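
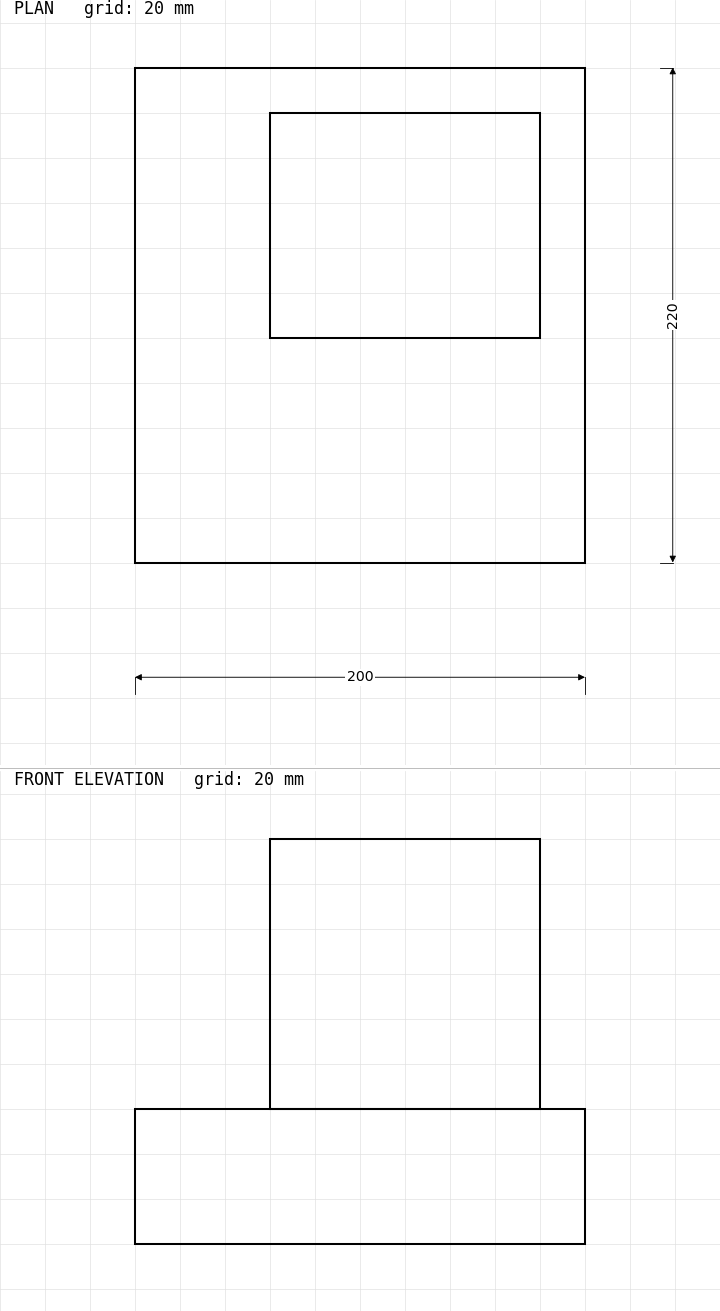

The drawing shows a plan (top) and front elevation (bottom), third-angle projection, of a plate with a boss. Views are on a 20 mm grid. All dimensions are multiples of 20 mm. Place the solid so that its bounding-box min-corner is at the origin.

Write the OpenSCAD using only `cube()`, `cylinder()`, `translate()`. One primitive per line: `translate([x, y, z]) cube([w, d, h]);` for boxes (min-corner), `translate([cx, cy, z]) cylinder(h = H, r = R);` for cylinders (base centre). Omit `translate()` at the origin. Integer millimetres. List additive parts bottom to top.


cube([200, 220, 60]);
translate([60, 100, 60]) cube([120, 100, 120]);


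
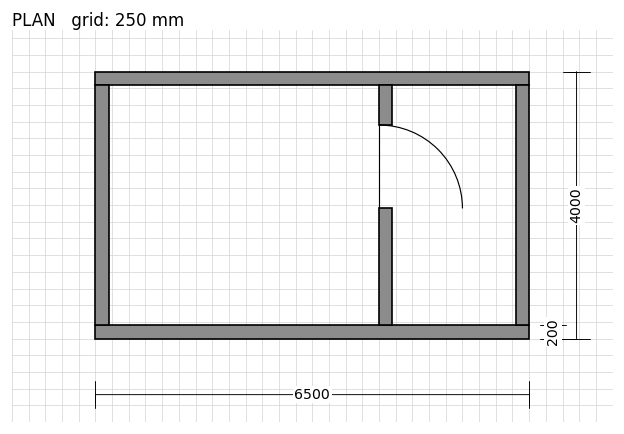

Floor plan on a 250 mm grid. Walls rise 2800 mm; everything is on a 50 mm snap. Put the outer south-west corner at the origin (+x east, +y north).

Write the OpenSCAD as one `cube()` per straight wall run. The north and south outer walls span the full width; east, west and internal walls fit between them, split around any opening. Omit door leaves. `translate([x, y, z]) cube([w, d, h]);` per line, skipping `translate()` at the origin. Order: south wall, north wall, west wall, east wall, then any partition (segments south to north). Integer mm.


cube([6500, 200, 2800]);
translate([0, 3800, 0]) cube([6500, 200, 2800]);
translate([0, 200, 0]) cube([200, 3600, 2800]);
translate([6300, 200, 0]) cube([200, 3600, 2800]);
translate([4250, 200, 0]) cube([200, 1750, 2800]);
translate([4250, 3200, 0]) cube([200, 600, 2800]);


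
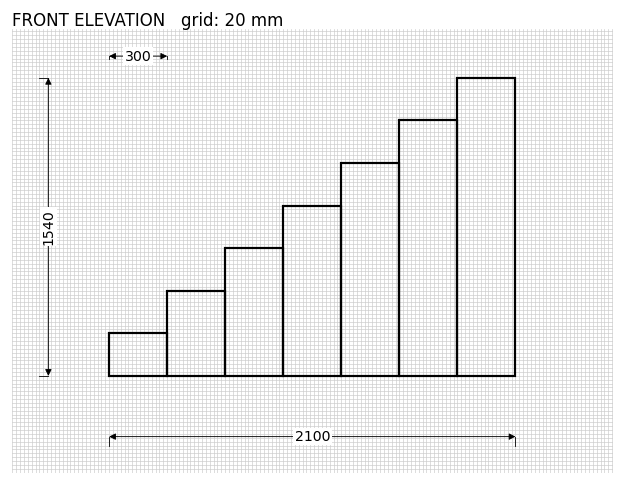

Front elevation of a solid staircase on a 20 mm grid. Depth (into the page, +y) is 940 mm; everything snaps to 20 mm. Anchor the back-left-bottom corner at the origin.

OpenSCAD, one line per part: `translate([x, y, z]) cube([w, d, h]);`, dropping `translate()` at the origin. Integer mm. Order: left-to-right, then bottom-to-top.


cube([300, 940, 220]);
translate([300, 0, 0]) cube([300, 940, 440]);
translate([600, 0, 0]) cube([300, 940, 660]);
translate([900, 0, 0]) cube([300, 940, 880]);
translate([1200, 0, 0]) cube([300, 940, 1100]);
translate([1500, 0, 0]) cube([300, 940, 1320]);
translate([1800, 0, 0]) cube([300, 940, 1540]);


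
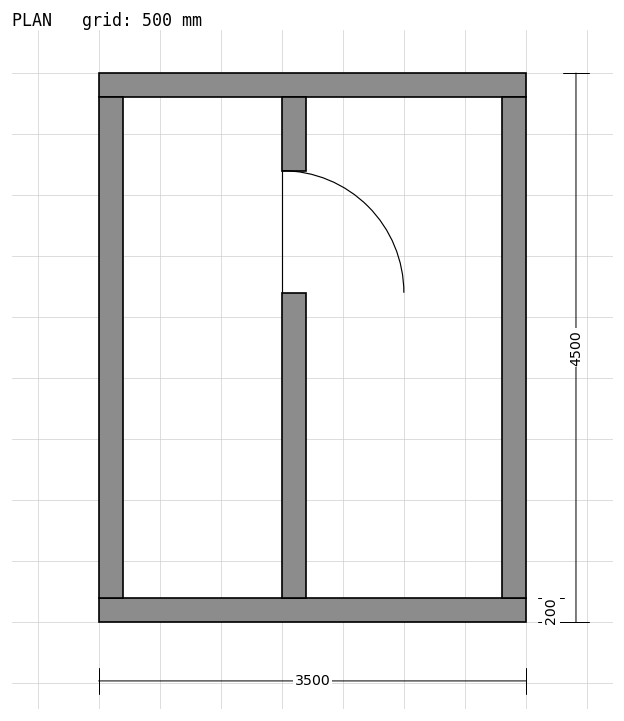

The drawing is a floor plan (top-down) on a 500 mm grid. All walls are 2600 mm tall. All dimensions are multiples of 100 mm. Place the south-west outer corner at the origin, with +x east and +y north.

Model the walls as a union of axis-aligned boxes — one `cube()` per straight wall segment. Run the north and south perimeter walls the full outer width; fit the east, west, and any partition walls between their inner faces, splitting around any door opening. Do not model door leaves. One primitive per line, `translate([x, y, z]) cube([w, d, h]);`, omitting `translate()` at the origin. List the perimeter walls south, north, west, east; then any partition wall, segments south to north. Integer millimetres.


cube([3500, 200, 2600]);
translate([0, 4300, 0]) cube([3500, 200, 2600]);
translate([0, 200, 0]) cube([200, 4100, 2600]);
translate([3300, 200, 0]) cube([200, 4100, 2600]);
translate([1500, 200, 0]) cube([200, 2500, 2600]);
translate([1500, 3700, 0]) cube([200, 600, 2600]);


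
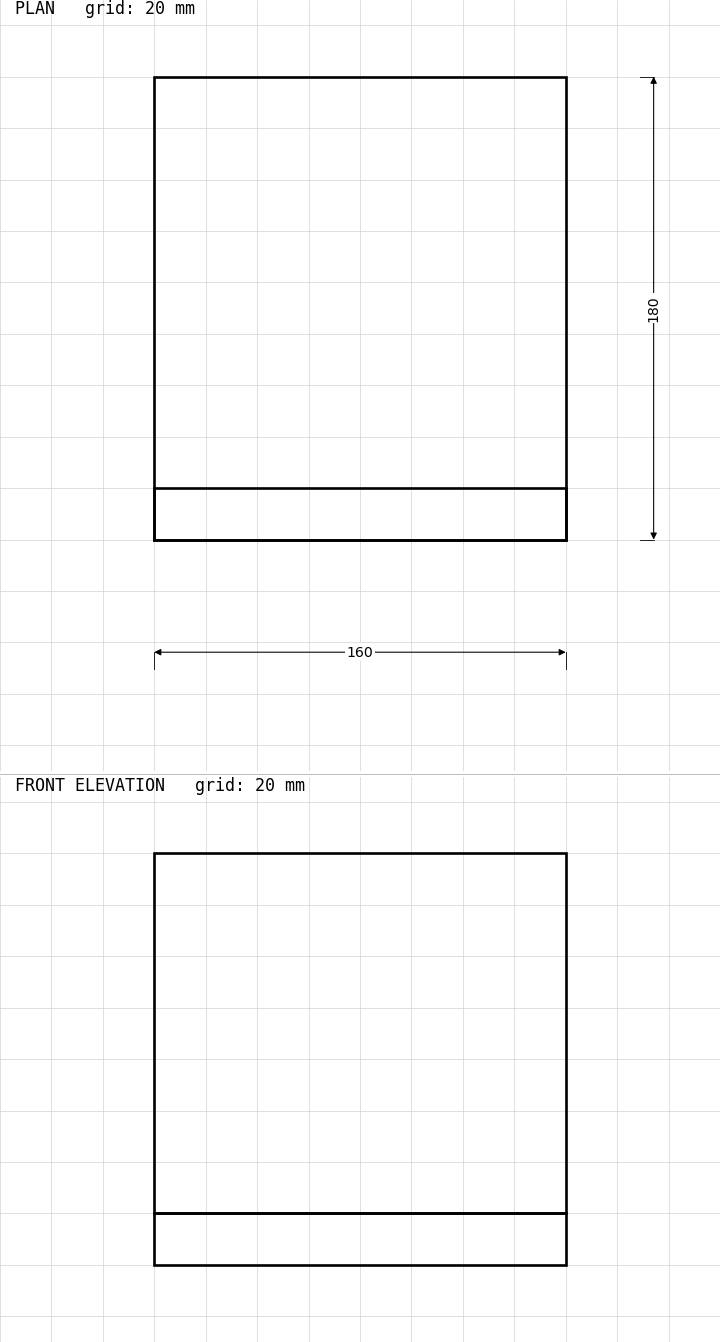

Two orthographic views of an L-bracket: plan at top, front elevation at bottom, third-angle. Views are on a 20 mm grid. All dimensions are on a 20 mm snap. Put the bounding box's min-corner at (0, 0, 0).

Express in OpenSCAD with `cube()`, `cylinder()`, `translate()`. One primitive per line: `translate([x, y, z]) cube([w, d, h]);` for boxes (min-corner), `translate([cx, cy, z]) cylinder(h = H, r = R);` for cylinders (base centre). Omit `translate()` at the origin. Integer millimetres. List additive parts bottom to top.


cube([160, 180, 20]);
translate([0, 0, 20]) cube([160, 20, 140]);


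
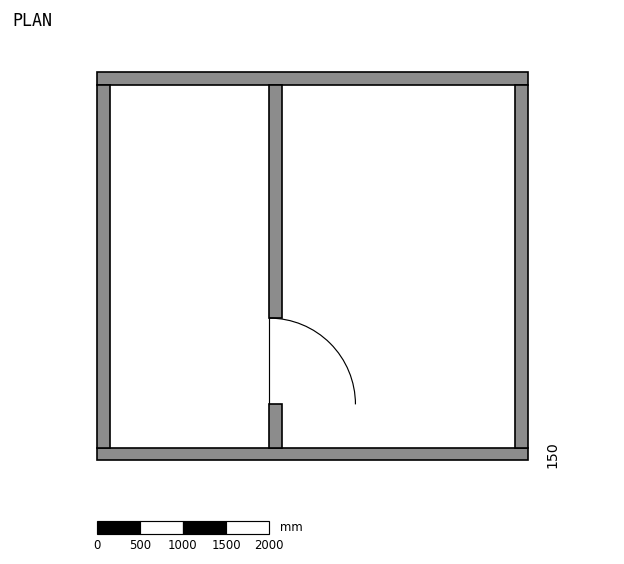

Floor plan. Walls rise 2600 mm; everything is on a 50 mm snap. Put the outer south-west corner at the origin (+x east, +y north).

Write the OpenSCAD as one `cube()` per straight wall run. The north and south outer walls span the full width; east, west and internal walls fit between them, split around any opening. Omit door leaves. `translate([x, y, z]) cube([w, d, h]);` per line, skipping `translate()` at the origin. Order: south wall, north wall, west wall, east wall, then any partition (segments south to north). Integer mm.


cube([5000, 150, 2600]);
translate([0, 4350, 0]) cube([5000, 150, 2600]);
translate([0, 150, 0]) cube([150, 4200, 2600]);
translate([4850, 150, 0]) cube([150, 4200, 2600]);
translate([2000, 150, 0]) cube([150, 500, 2600]);
translate([2000, 1650, 0]) cube([150, 2700, 2600]);


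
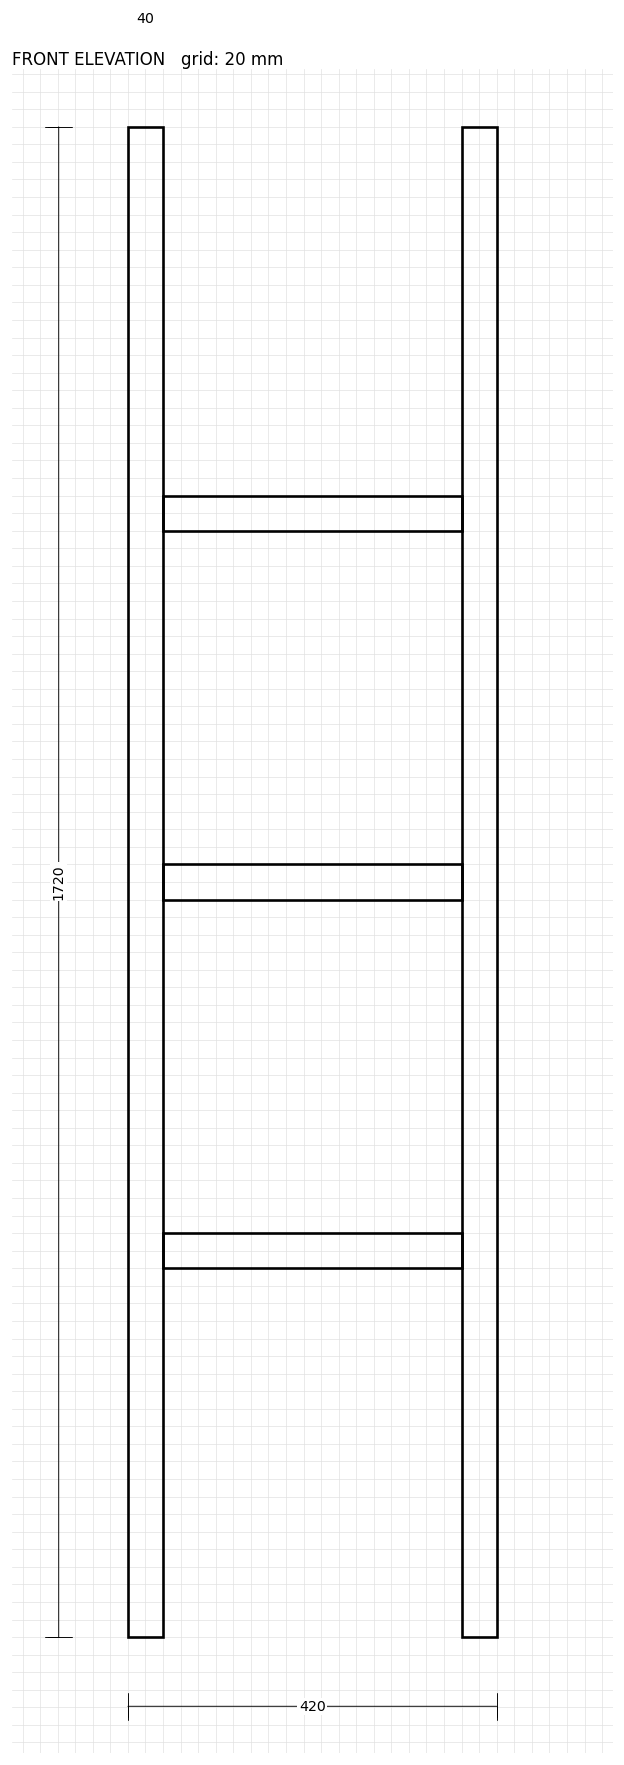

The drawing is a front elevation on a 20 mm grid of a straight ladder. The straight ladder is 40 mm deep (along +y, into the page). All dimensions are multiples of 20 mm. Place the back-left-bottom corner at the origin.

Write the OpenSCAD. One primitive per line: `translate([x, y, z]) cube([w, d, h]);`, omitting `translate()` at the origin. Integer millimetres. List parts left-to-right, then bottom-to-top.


cube([40, 40, 1720]);
translate([40, 0, 420]) cube([340, 40, 40]);
translate([40, 0, 840]) cube([340, 40, 40]);
translate([40, 0, 1260]) cube([340, 40, 40]);
translate([380, 0, 0]) cube([40, 40, 1720]);


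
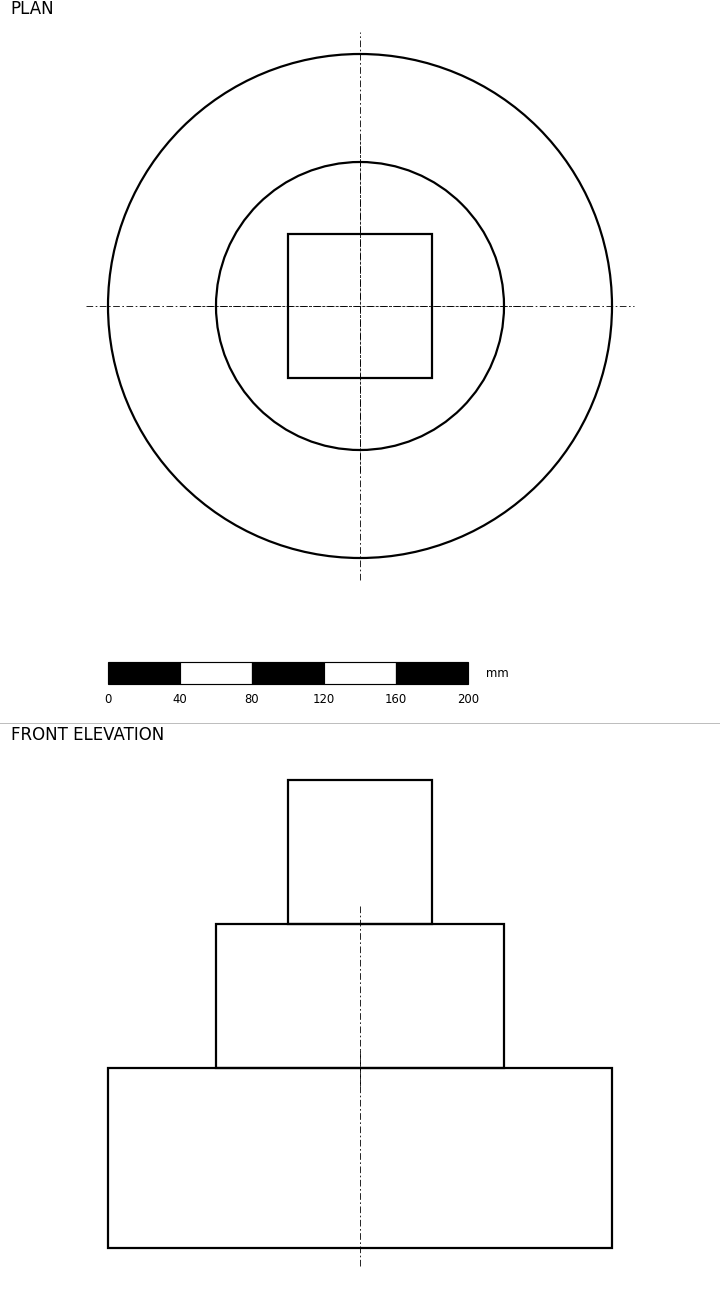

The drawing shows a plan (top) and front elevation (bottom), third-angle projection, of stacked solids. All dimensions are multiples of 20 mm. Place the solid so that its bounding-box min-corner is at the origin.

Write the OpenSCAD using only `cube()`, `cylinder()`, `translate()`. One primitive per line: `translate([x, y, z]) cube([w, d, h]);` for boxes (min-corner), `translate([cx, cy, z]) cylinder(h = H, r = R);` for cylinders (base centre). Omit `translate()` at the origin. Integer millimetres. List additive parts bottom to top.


translate([140, 140, 0]) cylinder(h = 100, r = 140);
translate([140, 140, 100]) cylinder(h = 80, r = 80);
translate([100, 100, 180]) cube([80, 80, 80]);


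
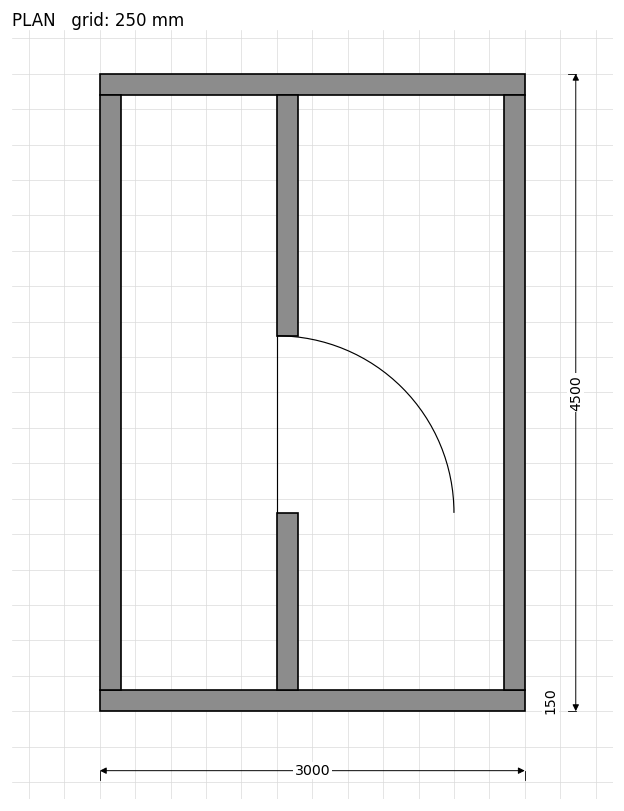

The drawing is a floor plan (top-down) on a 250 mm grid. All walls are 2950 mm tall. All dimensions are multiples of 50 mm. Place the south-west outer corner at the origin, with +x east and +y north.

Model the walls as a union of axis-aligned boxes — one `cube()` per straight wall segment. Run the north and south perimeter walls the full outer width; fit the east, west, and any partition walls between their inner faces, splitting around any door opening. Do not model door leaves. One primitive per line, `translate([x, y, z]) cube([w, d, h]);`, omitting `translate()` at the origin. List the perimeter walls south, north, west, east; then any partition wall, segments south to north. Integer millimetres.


cube([3000, 150, 2950]);
translate([0, 4350, 0]) cube([3000, 150, 2950]);
translate([0, 150, 0]) cube([150, 4200, 2950]);
translate([2850, 150, 0]) cube([150, 4200, 2950]);
translate([1250, 150, 0]) cube([150, 1250, 2950]);
translate([1250, 2650, 0]) cube([150, 1700, 2950]);


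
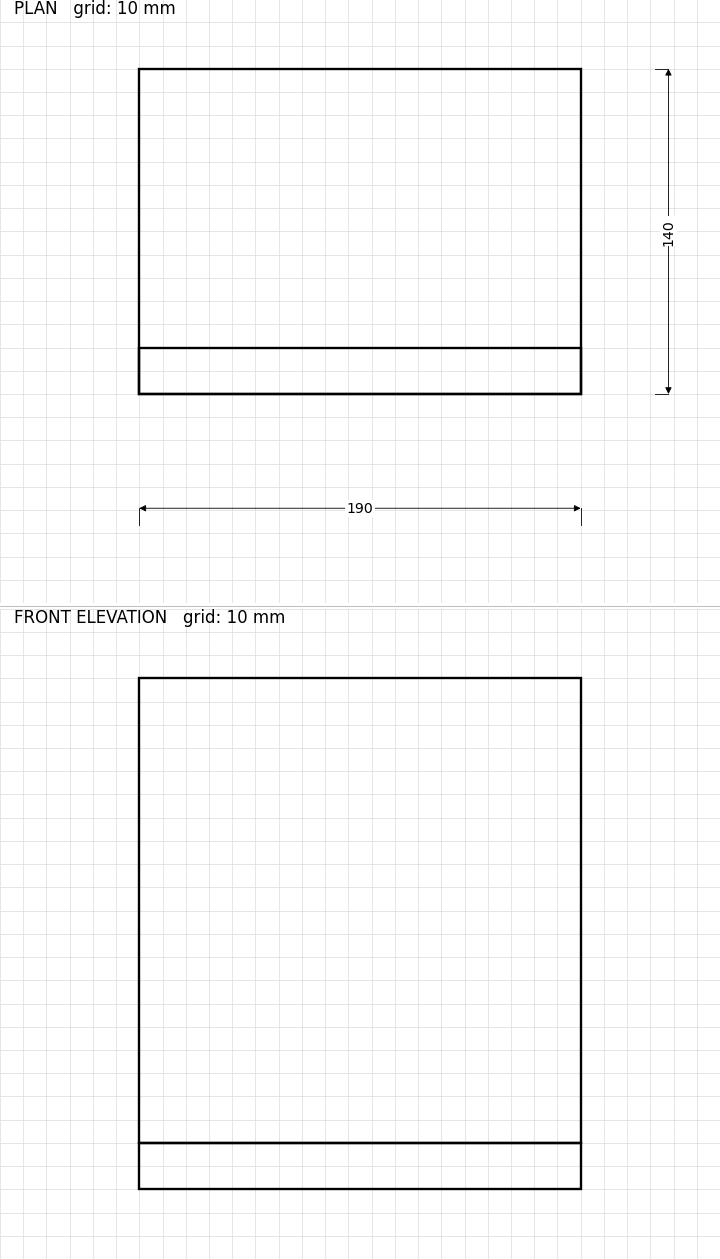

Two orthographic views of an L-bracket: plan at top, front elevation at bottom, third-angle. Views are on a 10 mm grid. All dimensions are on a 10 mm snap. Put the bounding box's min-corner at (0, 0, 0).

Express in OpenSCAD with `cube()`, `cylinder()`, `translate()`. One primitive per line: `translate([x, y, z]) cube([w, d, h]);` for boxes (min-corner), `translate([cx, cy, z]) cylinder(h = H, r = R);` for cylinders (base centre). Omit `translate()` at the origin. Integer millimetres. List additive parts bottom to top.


cube([190, 140, 20]);
translate([0, 0, 20]) cube([190, 20, 200]);


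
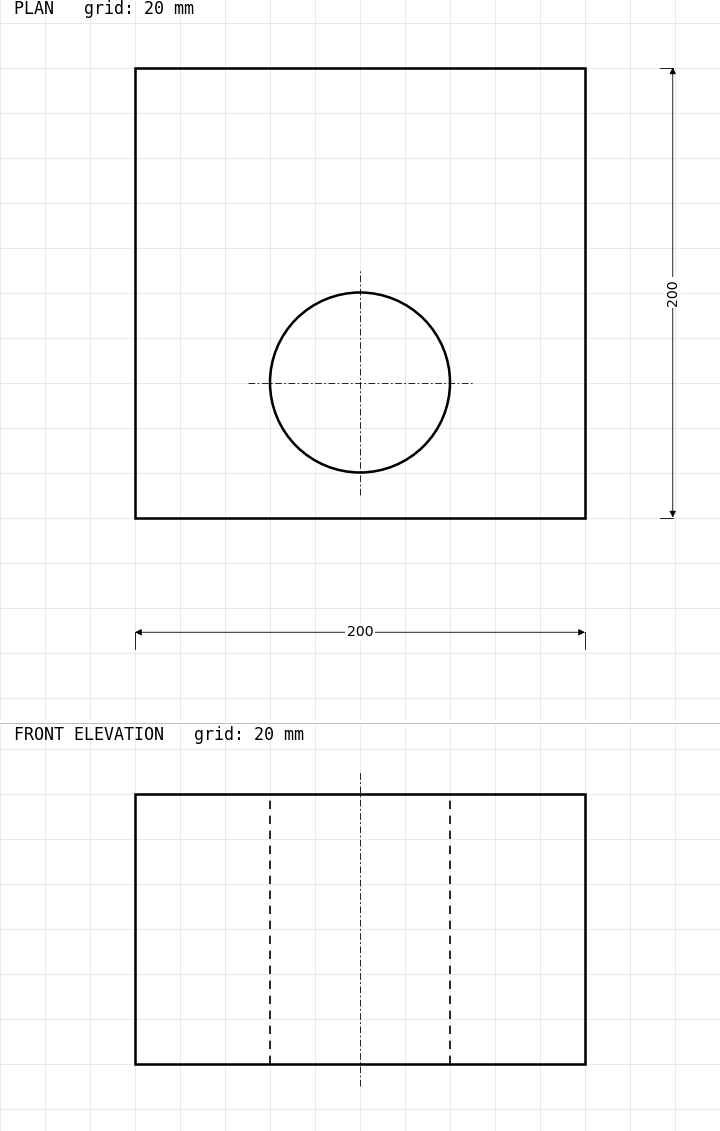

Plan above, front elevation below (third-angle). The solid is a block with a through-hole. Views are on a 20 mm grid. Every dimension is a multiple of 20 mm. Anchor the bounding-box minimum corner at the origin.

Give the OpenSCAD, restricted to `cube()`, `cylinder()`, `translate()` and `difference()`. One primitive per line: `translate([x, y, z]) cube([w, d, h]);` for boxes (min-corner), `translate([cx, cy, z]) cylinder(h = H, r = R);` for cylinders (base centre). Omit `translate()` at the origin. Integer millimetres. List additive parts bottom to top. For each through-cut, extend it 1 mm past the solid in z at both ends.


difference() {
  cube([200, 200, 120]);
  translate([100, 60, -1]) cylinder(h = 122, r = 40);
}


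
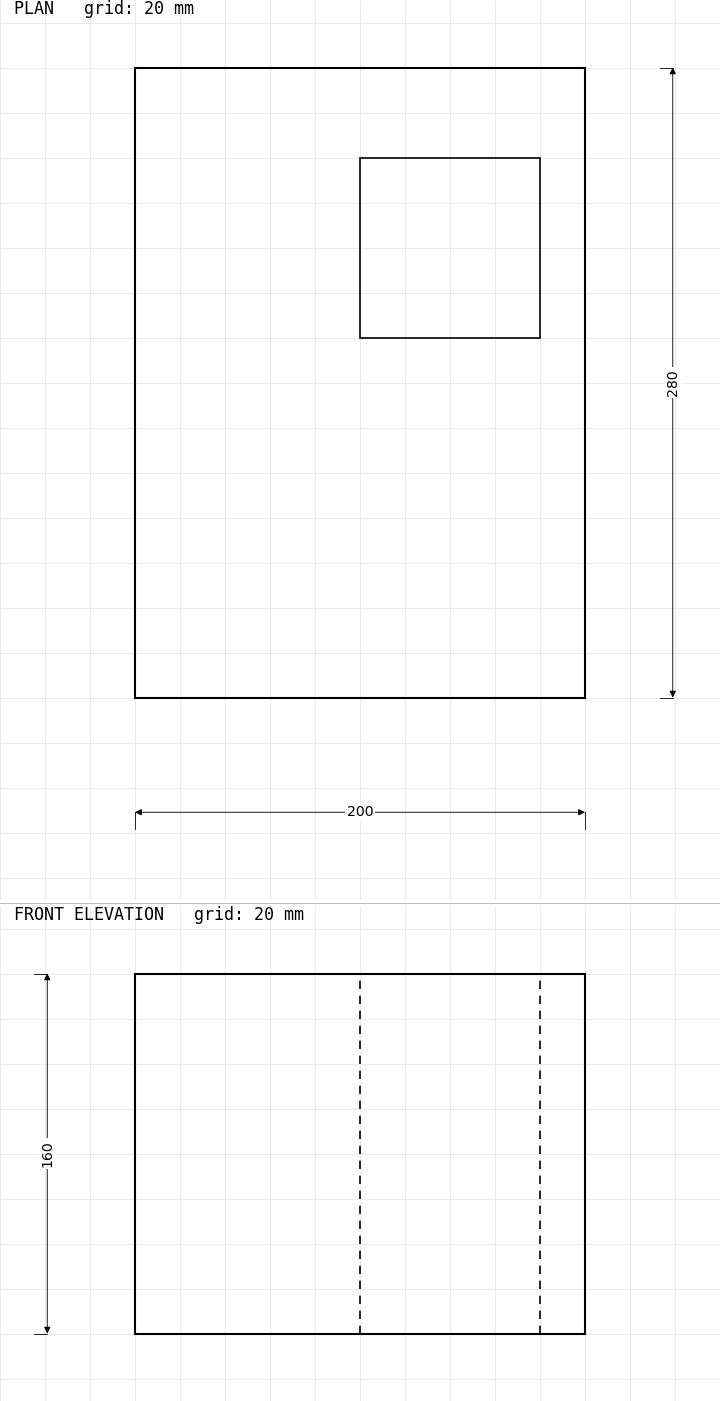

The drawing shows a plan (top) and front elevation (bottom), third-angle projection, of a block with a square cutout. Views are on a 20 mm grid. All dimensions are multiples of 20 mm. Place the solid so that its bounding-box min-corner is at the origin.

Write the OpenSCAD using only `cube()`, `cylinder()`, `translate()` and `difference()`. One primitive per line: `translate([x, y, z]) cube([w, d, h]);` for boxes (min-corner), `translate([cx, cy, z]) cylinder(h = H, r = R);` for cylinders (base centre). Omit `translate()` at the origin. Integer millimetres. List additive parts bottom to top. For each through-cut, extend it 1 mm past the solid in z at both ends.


difference() {
  cube([200, 280, 160]);
  translate([100, 160, -1]) cube([80, 80, 162]);
}


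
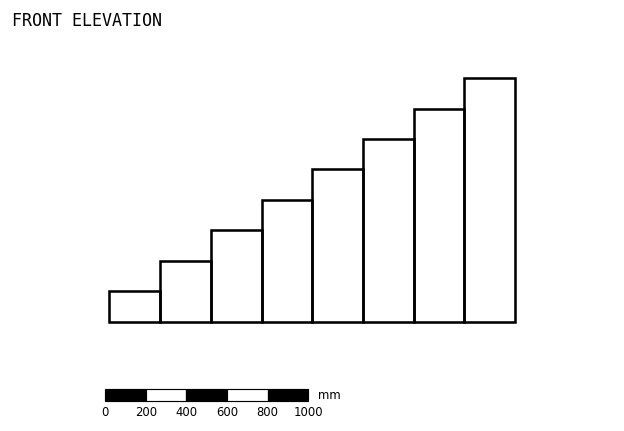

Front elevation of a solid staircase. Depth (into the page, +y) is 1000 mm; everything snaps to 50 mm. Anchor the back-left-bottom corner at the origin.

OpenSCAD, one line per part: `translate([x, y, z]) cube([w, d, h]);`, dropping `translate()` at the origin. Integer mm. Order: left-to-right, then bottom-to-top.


cube([250, 1000, 150]);
translate([250, 0, 0]) cube([250, 1000, 300]);
translate([500, 0, 0]) cube([250, 1000, 450]);
translate([750, 0, 0]) cube([250, 1000, 600]);
translate([1000, 0, 0]) cube([250, 1000, 750]);
translate([1250, 0, 0]) cube([250, 1000, 900]);
translate([1500, 0, 0]) cube([250, 1000, 1050]);
translate([1750, 0, 0]) cube([250, 1000, 1200]);


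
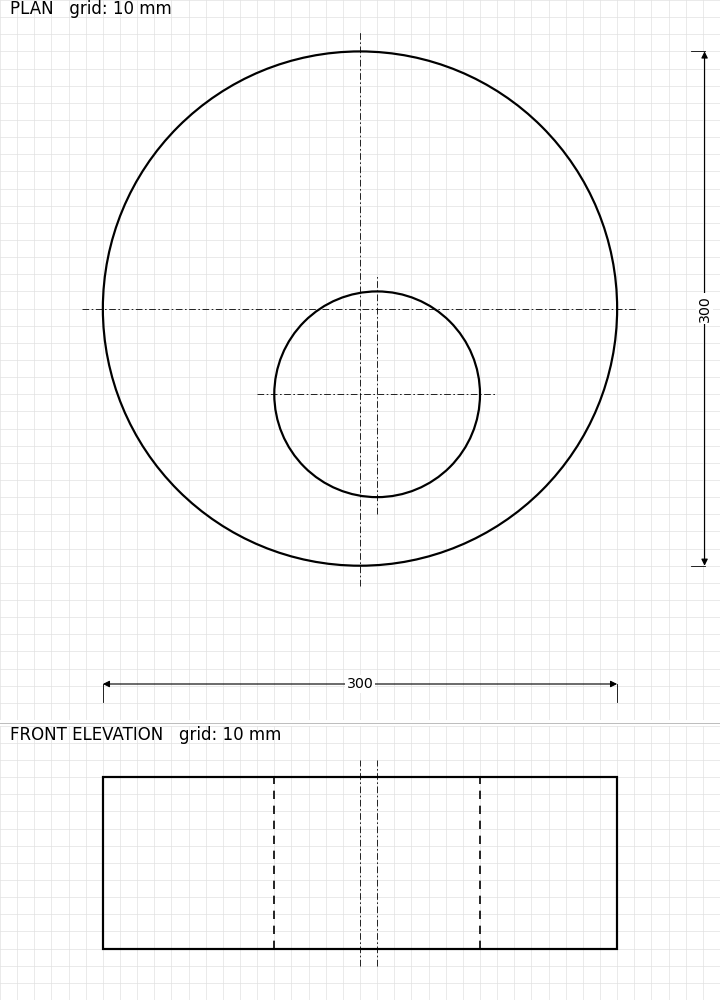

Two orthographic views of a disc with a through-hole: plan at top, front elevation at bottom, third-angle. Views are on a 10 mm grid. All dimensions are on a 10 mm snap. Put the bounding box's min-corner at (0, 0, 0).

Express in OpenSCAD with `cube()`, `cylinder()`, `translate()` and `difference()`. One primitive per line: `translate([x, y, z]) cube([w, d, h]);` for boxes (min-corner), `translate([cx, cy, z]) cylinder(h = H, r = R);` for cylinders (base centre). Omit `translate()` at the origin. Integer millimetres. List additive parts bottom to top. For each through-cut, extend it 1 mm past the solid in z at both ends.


difference() {
  translate([150, 150, 0]) cylinder(h = 100, r = 150);
  translate([160, 100, -1]) cylinder(h = 102, r = 60);
}


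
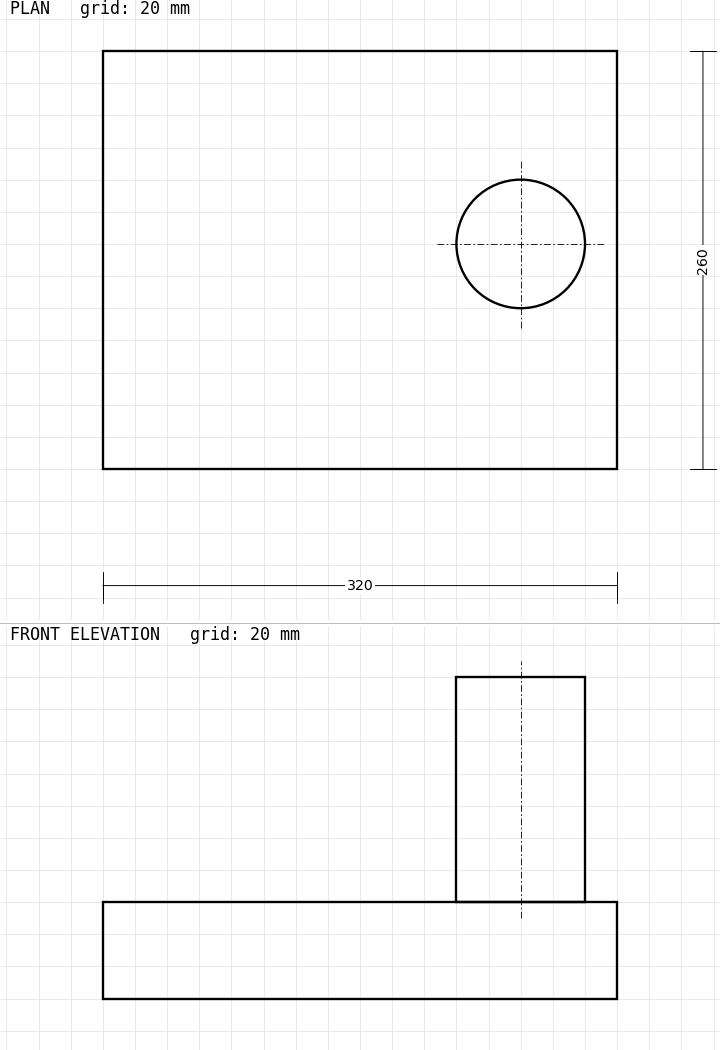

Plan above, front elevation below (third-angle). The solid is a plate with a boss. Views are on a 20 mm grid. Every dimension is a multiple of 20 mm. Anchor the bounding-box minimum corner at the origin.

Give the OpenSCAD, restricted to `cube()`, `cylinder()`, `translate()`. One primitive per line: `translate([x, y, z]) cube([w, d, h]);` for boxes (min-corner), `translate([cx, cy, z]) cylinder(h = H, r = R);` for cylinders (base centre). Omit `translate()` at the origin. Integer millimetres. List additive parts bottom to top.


cube([320, 260, 60]);
translate([260, 140, 60]) cylinder(h = 140, r = 40);


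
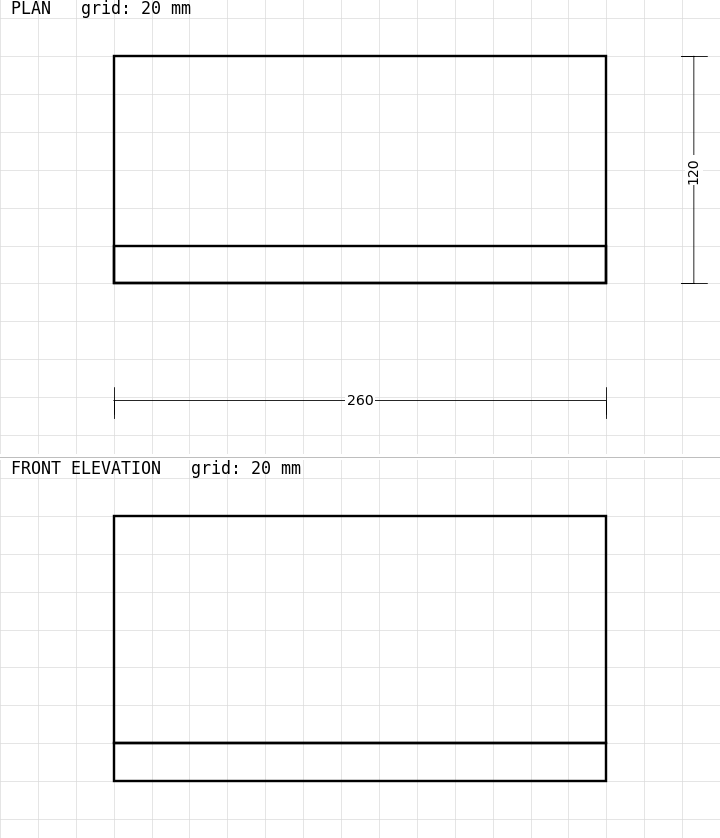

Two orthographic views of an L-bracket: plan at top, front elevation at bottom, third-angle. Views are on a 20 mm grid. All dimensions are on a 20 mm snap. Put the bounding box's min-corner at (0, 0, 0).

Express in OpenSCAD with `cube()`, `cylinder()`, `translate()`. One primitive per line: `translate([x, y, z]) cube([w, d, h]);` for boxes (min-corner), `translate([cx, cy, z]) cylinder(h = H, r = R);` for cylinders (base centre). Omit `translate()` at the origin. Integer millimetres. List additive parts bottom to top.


cube([260, 120, 20]);
translate([0, 0, 20]) cube([260, 20, 120]);


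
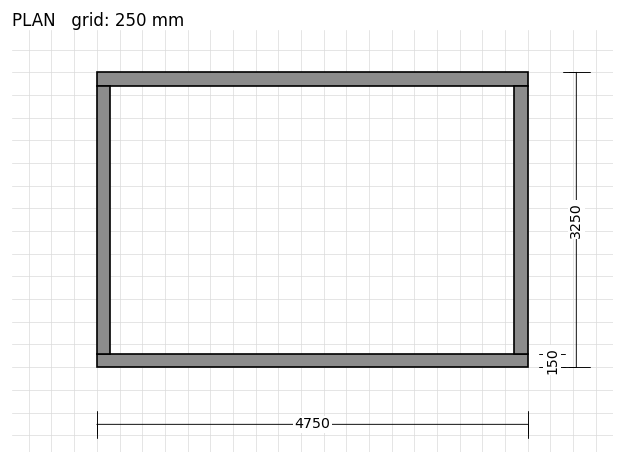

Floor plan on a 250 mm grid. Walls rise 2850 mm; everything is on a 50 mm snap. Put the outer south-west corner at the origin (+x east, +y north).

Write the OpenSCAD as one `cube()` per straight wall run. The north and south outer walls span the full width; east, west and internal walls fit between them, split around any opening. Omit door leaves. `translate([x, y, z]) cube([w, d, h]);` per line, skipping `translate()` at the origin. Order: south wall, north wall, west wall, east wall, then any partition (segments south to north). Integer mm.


cube([4750, 150, 2850]);
translate([0, 3100, 0]) cube([4750, 150, 2850]);
translate([0, 150, 0]) cube([150, 2950, 2850]);
translate([4600, 150, 0]) cube([150, 2950, 2850]);


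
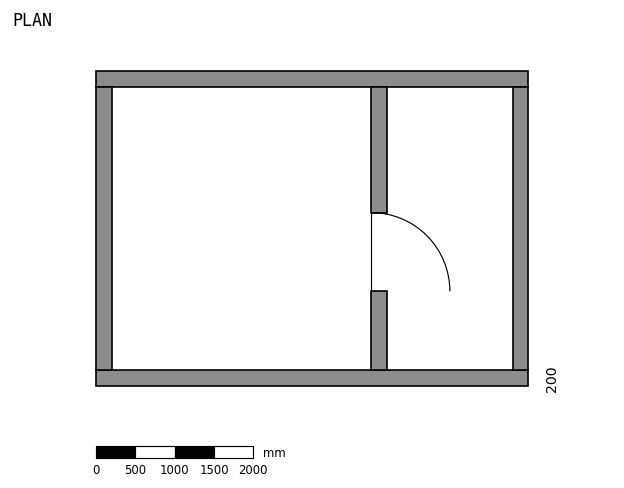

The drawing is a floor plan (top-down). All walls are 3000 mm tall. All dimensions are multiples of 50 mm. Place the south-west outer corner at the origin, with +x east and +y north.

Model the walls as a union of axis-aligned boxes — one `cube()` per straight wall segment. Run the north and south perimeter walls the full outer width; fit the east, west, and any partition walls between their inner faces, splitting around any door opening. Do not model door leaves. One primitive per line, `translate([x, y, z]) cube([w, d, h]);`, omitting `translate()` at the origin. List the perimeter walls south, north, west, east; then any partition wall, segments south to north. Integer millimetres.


cube([5500, 200, 3000]);
translate([0, 3800, 0]) cube([5500, 200, 3000]);
translate([0, 200, 0]) cube([200, 3600, 3000]);
translate([5300, 200, 0]) cube([200, 3600, 3000]);
translate([3500, 200, 0]) cube([200, 1000, 3000]);
translate([3500, 2200, 0]) cube([200, 1600, 3000]);


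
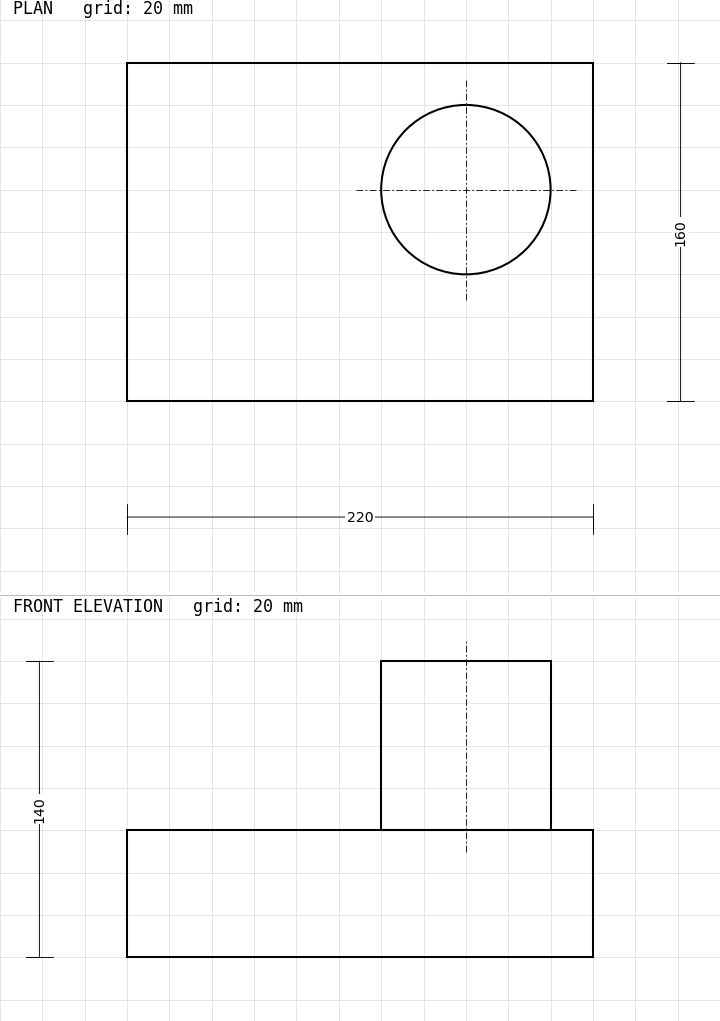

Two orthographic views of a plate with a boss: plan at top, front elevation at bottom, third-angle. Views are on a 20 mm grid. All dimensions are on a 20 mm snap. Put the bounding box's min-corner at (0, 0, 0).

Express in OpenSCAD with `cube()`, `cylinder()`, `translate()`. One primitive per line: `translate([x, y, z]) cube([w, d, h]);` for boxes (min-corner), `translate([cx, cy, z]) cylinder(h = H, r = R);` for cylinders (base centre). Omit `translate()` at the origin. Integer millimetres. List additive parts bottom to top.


cube([220, 160, 60]);
translate([160, 100, 60]) cylinder(h = 80, r = 40);


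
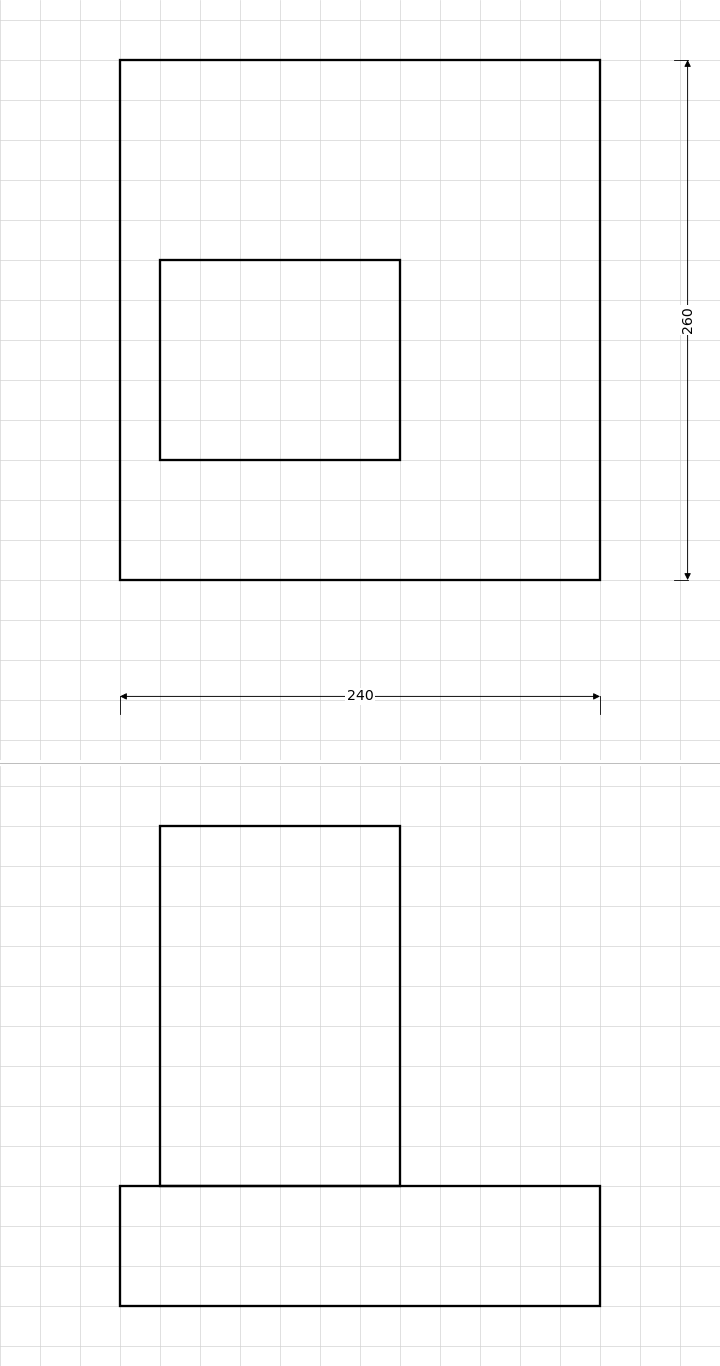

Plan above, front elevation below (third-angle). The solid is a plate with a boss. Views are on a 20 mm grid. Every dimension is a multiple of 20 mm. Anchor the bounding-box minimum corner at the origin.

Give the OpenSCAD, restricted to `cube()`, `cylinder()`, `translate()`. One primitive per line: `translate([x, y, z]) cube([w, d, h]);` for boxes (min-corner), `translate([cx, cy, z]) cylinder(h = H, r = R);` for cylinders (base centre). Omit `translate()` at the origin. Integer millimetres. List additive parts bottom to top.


cube([240, 260, 60]);
translate([20, 60, 60]) cube([120, 100, 180]);


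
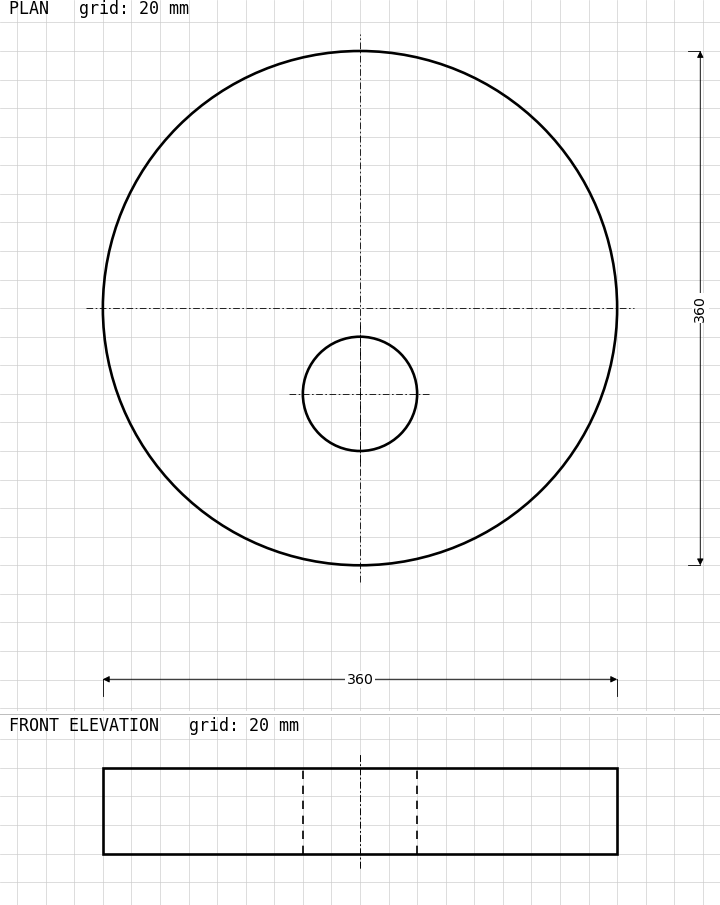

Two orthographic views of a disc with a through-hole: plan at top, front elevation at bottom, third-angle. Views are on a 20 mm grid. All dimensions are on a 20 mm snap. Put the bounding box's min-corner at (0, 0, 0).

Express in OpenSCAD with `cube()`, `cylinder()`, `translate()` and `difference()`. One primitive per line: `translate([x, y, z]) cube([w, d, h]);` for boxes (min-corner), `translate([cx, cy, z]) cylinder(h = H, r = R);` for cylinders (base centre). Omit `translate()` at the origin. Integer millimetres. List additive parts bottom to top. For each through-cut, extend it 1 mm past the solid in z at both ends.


difference() {
  translate([180, 180, 0]) cylinder(h = 60, r = 180);
  translate([180, 120, -1]) cylinder(h = 62, r = 40);
}


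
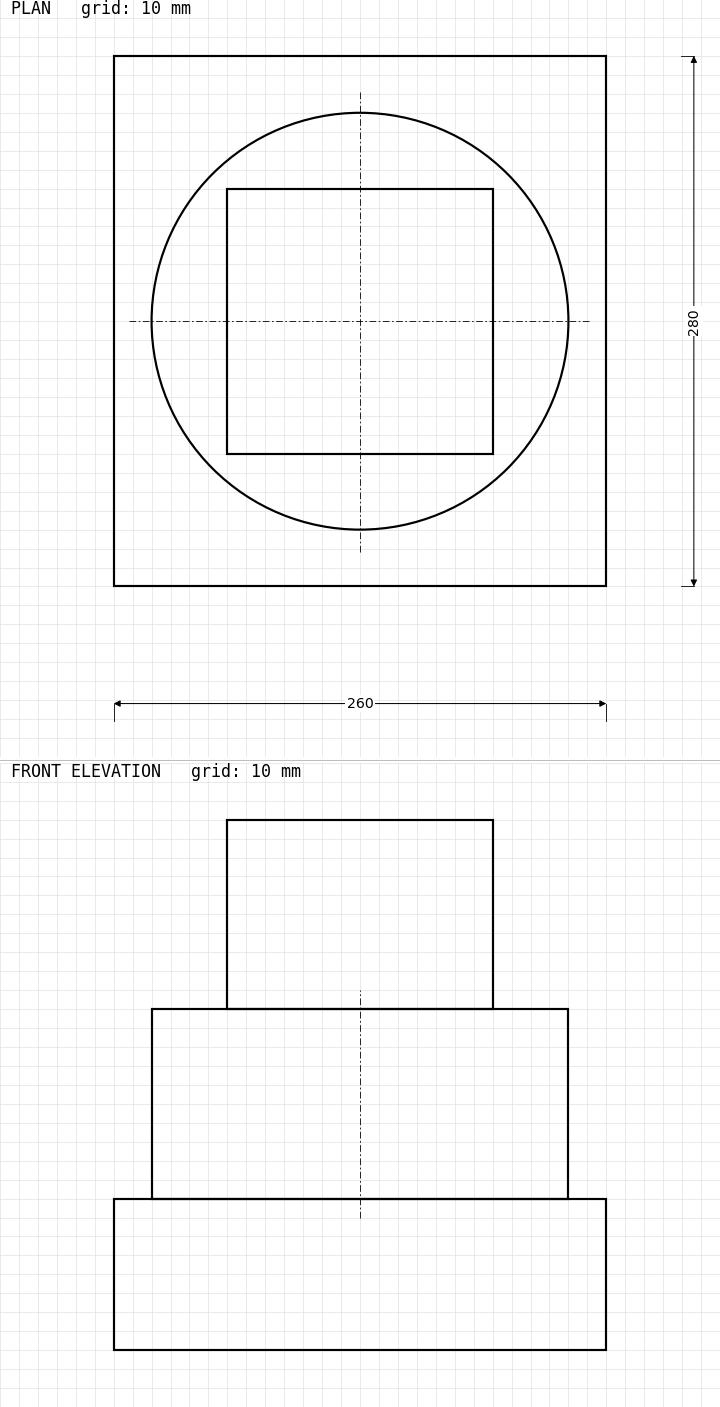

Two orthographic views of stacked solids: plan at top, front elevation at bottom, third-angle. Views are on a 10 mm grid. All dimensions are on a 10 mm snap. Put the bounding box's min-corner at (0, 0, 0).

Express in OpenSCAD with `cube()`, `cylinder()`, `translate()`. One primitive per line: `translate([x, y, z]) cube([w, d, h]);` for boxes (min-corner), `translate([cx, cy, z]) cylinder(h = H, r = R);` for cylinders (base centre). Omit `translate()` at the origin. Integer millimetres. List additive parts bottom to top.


cube([260, 280, 80]);
translate([130, 140, 80]) cylinder(h = 100, r = 110);
translate([60, 70, 180]) cube([140, 140, 100]);


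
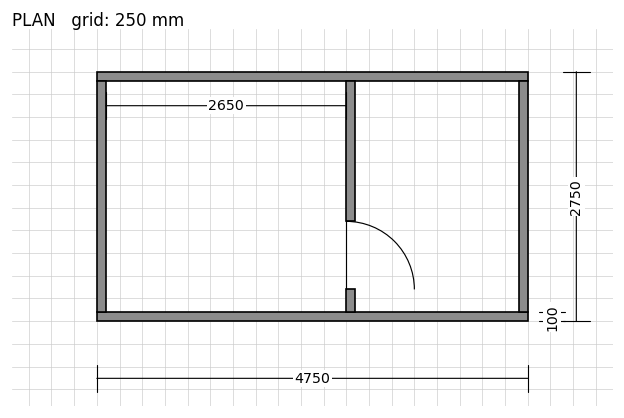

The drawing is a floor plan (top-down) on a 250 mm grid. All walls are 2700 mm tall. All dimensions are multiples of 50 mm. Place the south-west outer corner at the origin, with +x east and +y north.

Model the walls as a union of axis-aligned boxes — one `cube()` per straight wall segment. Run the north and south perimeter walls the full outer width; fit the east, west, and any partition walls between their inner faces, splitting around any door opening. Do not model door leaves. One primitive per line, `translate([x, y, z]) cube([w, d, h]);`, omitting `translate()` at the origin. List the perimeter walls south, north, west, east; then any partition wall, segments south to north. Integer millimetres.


cube([4750, 100, 2700]);
translate([0, 2650, 0]) cube([4750, 100, 2700]);
translate([0, 100, 0]) cube([100, 2550, 2700]);
translate([4650, 100, 0]) cube([100, 2550, 2700]);
translate([2750, 100, 0]) cube([100, 250, 2700]);
translate([2750, 1100, 0]) cube([100, 1550, 2700]);


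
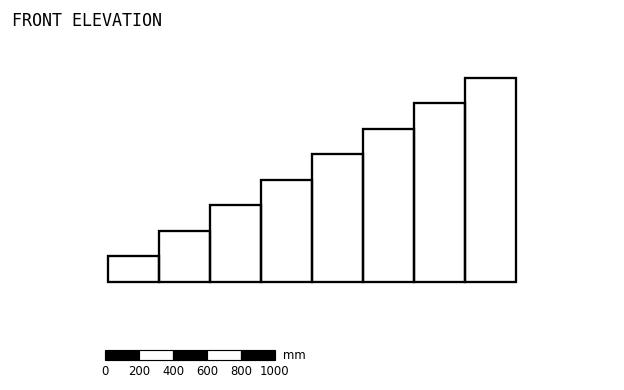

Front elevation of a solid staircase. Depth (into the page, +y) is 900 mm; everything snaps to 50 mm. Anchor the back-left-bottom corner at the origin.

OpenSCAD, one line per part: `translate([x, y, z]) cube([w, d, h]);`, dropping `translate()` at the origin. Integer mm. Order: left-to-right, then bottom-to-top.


cube([300, 900, 150]);
translate([300, 0, 0]) cube([300, 900, 300]);
translate([600, 0, 0]) cube([300, 900, 450]);
translate([900, 0, 0]) cube([300, 900, 600]);
translate([1200, 0, 0]) cube([300, 900, 750]);
translate([1500, 0, 0]) cube([300, 900, 900]);
translate([1800, 0, 0]) cube([300, 900, 1050]);
translate([2100, 0, 0]) cube([300, 900, 1200]);


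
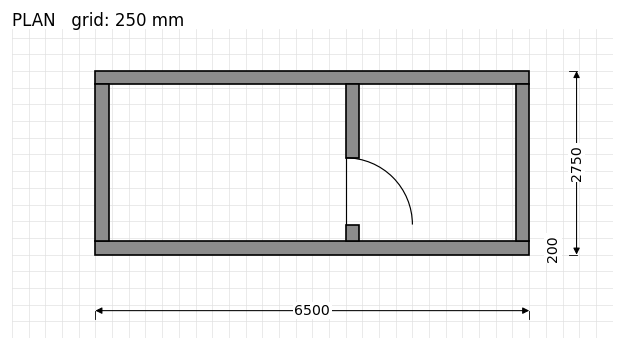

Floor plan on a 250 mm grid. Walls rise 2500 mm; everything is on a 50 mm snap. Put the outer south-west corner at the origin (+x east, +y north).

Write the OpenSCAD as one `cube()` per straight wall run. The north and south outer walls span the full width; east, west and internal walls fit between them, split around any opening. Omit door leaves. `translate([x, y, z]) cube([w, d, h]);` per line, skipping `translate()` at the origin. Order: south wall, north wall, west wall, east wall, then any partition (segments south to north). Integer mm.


cube([6500, 200, 2500]);
translate([0, 2550, 0]) cube([6500, 200, 2500]);
translate([0, 200, 0]) cube([200, 2350, 2500]);
translate([6300, 200, 0]) cube([200, 2350, 2500]);
translate([3750, 200, 0]) cube([200, 250, 2500]);
translate([3750, 1450, 0]) cube([200, 1100, 2500]);


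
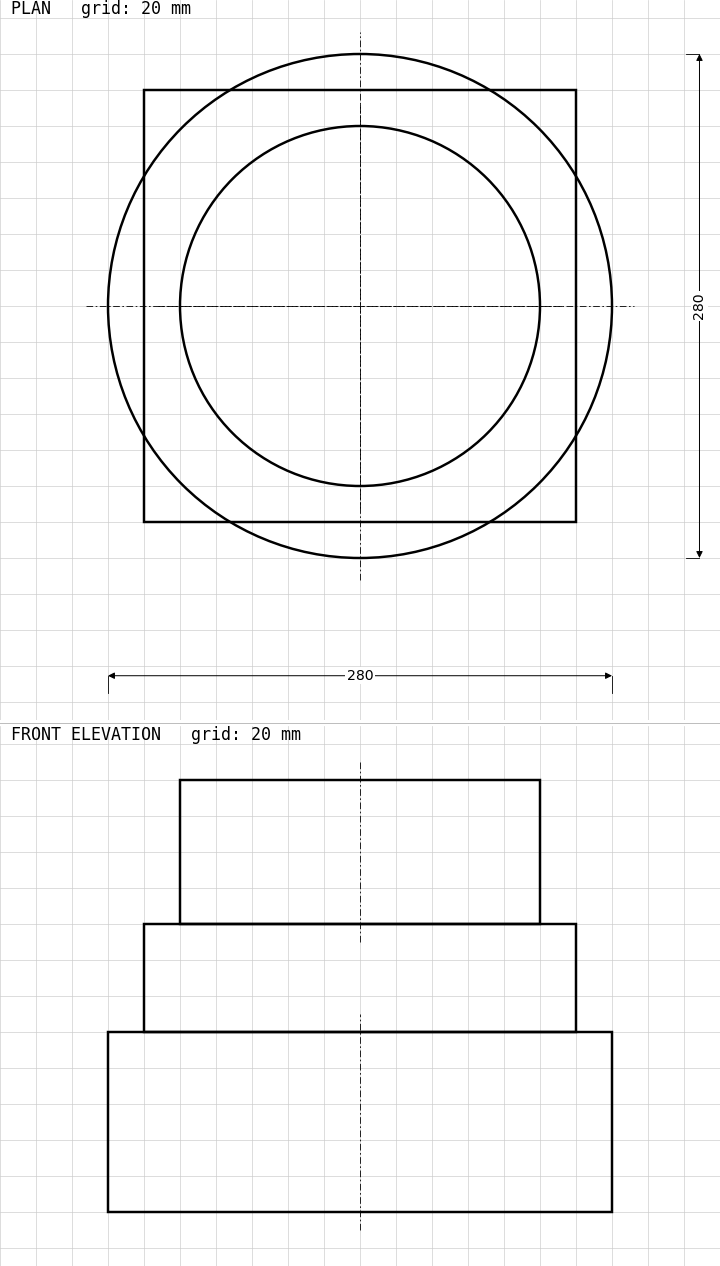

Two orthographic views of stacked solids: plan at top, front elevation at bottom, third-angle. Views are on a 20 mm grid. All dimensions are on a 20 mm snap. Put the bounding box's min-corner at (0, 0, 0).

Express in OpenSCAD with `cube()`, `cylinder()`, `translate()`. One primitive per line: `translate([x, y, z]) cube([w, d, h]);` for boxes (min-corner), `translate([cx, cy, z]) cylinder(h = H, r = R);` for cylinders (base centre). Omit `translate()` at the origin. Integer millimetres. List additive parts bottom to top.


translate([140, 140, 0]) cylinder(h = 100, r = 140);
translate([20, 20, 100]) cube([240, 240, 60]);
translate([140, 140, 160]) cylinder(h = 80, r = 100);


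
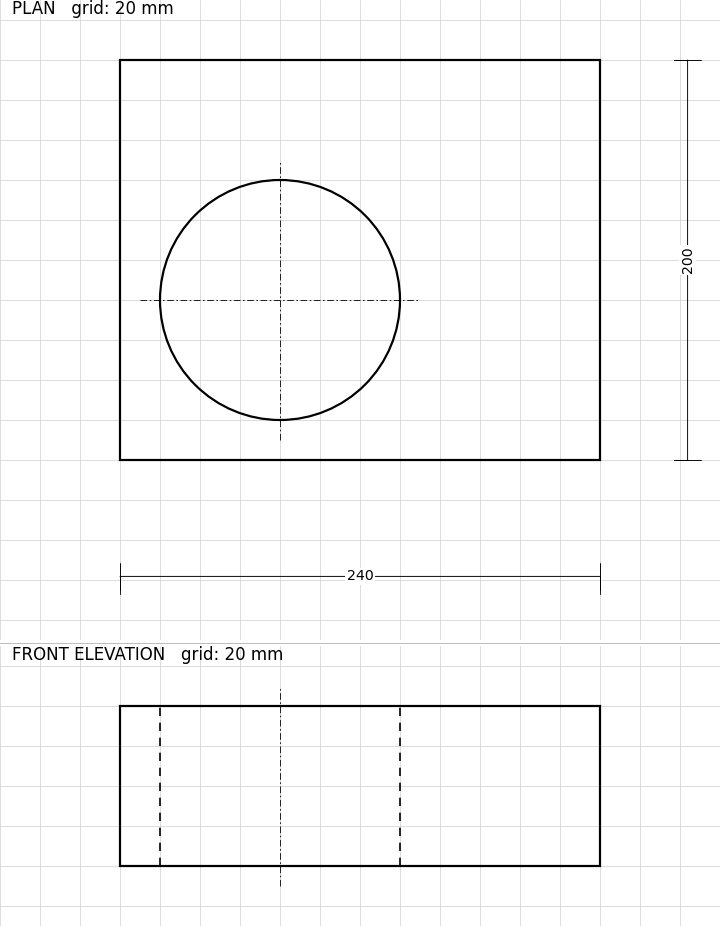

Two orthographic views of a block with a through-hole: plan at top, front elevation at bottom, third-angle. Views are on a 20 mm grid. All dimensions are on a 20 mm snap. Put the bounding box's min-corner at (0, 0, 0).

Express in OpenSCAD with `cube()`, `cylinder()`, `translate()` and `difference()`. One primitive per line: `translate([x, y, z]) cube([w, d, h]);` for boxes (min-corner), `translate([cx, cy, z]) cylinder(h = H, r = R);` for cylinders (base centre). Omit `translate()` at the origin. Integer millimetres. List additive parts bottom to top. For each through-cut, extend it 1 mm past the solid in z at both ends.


difference() {
  cube([240, 200, 80]);
  translate([80, 80, -1]) cylinder(h = 82, r = 60);
}


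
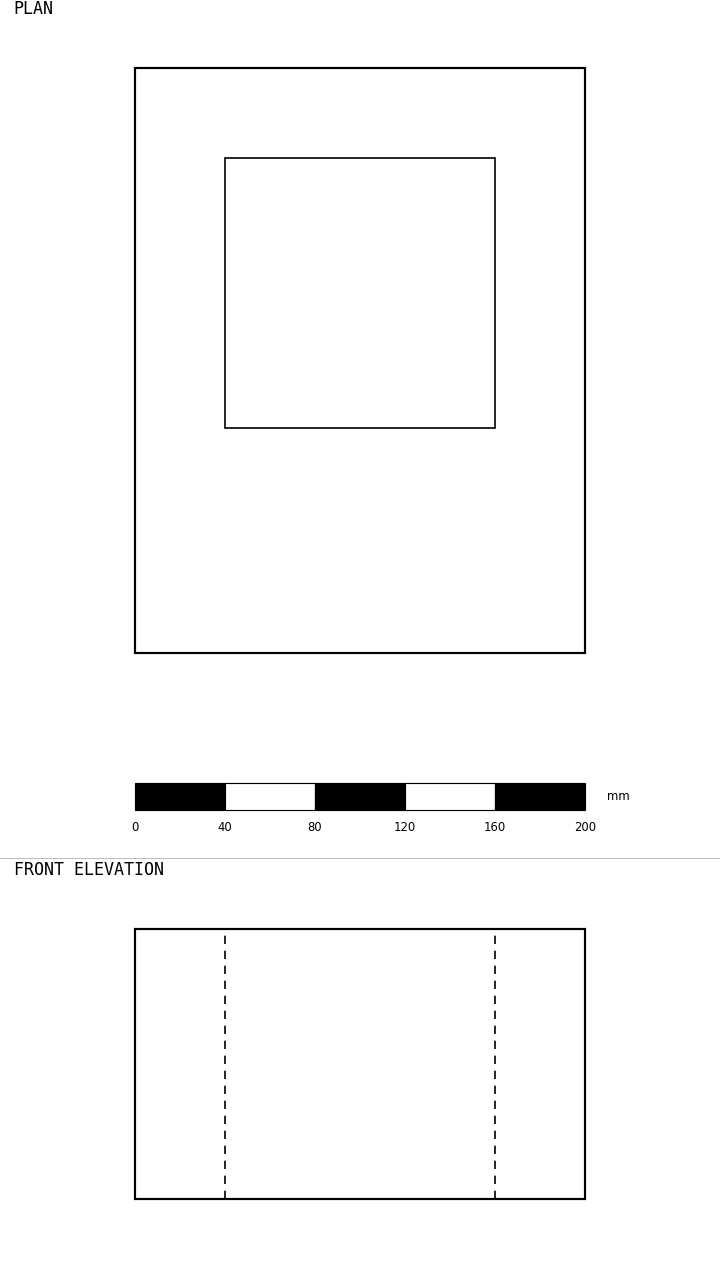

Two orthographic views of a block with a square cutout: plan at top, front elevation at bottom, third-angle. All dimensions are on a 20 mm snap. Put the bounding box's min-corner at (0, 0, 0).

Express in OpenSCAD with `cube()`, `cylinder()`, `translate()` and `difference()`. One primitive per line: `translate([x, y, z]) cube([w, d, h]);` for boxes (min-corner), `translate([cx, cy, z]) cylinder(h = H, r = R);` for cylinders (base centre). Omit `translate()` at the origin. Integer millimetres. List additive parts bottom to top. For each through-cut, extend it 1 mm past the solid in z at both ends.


difference() {
  cube([200, 260, 120]);
  translate([40, 100, -1]) cube([120, 120, 122]);
}


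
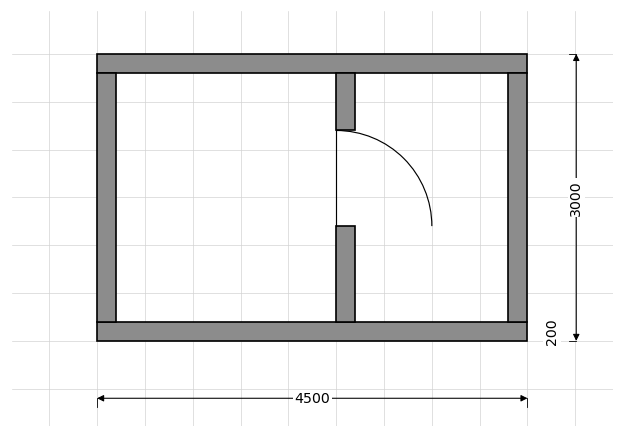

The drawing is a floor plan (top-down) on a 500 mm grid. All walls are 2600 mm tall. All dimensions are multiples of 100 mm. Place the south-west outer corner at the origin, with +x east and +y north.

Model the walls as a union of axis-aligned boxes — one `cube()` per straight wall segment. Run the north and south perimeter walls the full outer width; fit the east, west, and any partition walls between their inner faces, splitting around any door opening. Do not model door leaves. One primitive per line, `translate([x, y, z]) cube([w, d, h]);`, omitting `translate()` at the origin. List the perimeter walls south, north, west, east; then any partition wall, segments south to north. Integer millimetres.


cube([4500, 200, 2600]);
translate([0, 2800, 0]) cube([4500, 200, 2600]);
translate([0, 200, 0]) cube([200, 2600, 2600]);
translate([4300, 200, 0]) cube([200, 2600, 2600]);
translate([2500, 200, 0]) cube([200, 1000, 2600]);
translate([2500, 2200, 0]) cube([200, 600, 2600]);


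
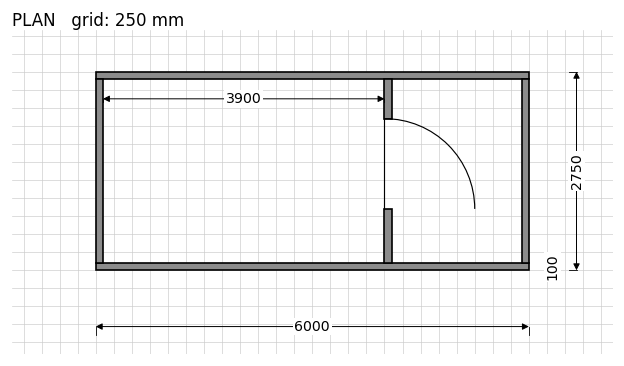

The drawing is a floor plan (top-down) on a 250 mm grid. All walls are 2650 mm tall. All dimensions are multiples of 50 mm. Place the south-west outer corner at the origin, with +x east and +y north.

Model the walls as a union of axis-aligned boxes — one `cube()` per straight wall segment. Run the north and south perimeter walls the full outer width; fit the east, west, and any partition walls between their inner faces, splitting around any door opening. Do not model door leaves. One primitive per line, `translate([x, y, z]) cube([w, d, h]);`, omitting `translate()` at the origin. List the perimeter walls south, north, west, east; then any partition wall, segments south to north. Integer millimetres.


cube([6000, 100, 2650]);
translate([0, 2650, 0]) cube([6000, 100, 2650]);
translate([0, 100, 0]) cube([100, 2550, 2650]);
translate([5900, 100, 0]) cube([100, 2550, 2650]);
translate([4000, 100, 0]) cube([100, 750, 2650]);
translate([4000, 2100, 0]) cube([100, 550, 2650]);


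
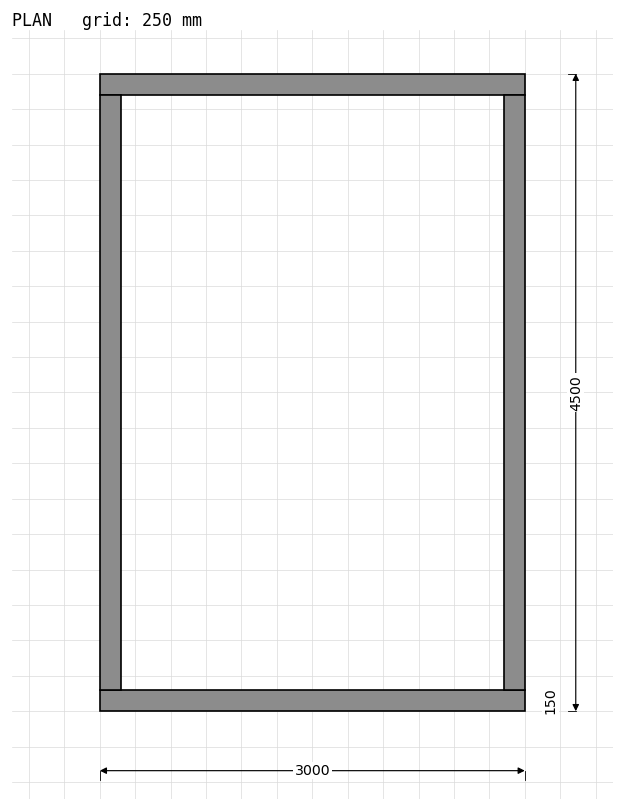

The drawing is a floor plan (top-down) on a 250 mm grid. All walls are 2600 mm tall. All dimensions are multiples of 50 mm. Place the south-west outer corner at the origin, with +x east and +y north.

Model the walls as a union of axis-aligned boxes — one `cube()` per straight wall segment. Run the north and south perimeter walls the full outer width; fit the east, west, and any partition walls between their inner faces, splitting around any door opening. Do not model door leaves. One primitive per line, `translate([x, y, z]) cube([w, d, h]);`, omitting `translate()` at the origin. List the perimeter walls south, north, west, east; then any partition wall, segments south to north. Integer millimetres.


cube([3000, 150, 2600]);
translate([0, 4350, 0]) cube([3000, 150, 2600]);
translate([0, 150, 0]) cube([150, 4200, 2600]);
translate([2850, 150, 0]) cube([150, 4200, 2600]);


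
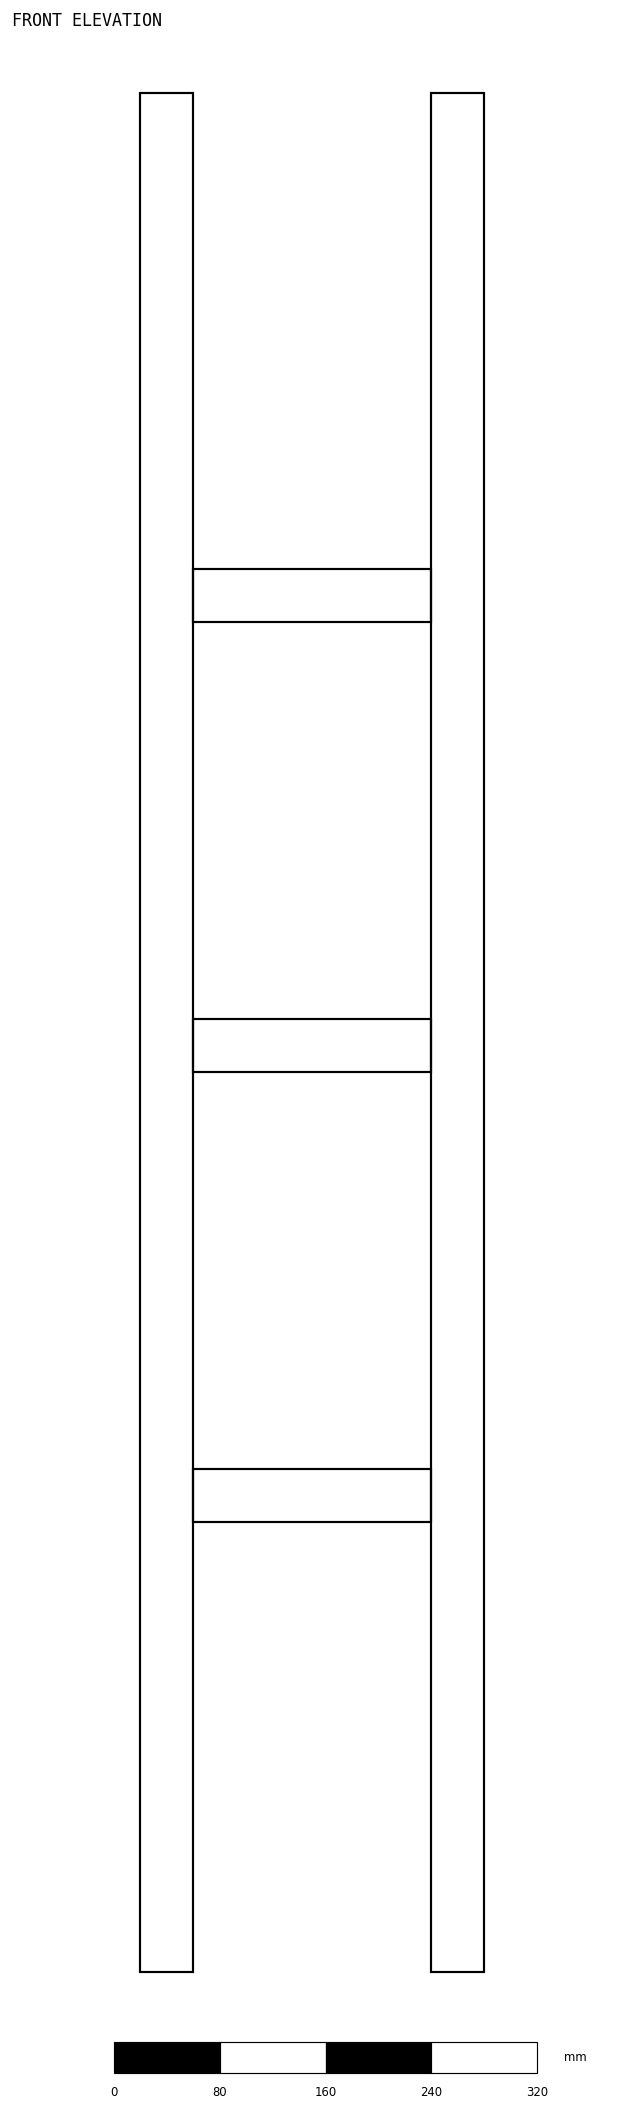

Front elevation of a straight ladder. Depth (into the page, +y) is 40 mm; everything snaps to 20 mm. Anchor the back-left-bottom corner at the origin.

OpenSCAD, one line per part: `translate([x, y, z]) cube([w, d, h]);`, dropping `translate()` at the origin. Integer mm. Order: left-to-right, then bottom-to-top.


cube([40, 40, 1420]);
translate([40, 0, 340]) cube([180, 40, 40]);
translate([40, 0, 680]) cube([180, 40, 40]);
translate([40, 0, 1020]) cube([180, 40, 40]);
translate([220, 0, 0]) cube([40, 40, 1420]);


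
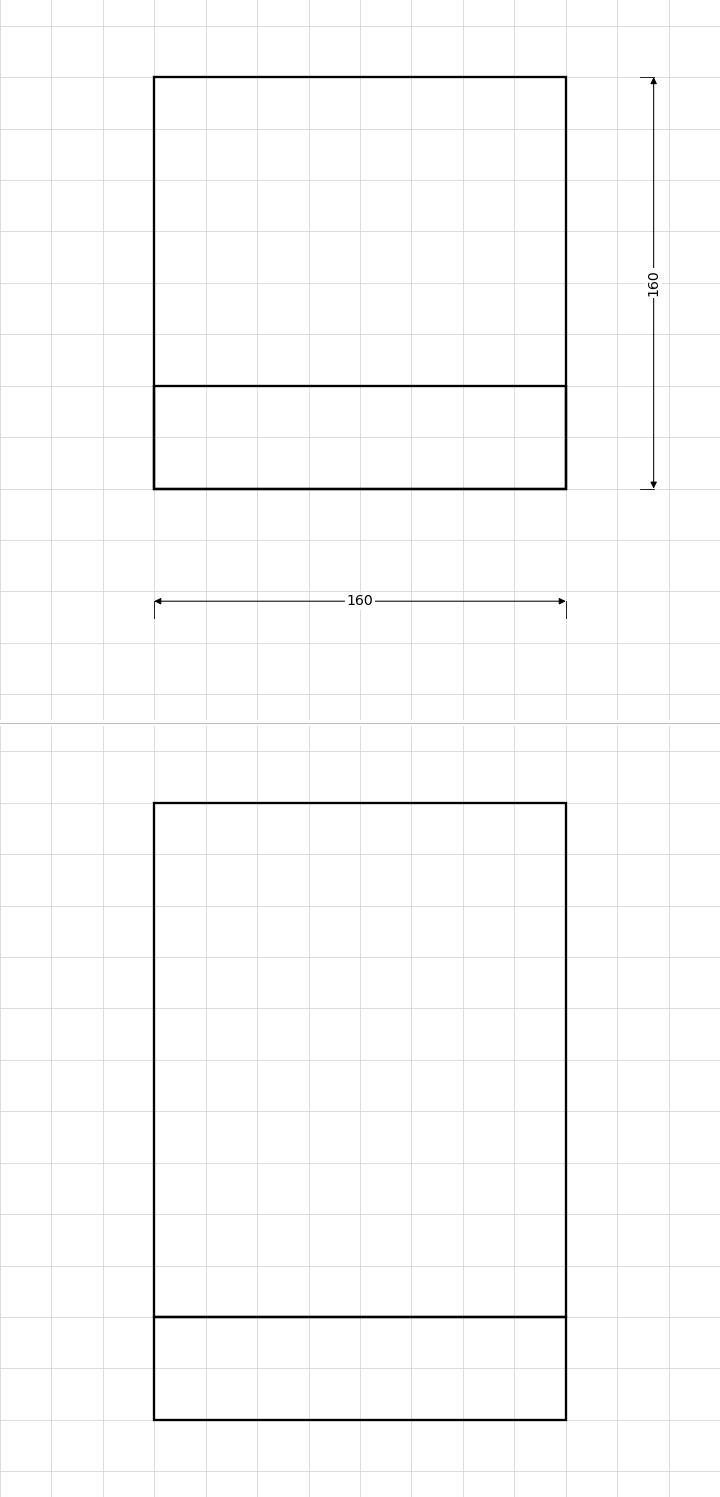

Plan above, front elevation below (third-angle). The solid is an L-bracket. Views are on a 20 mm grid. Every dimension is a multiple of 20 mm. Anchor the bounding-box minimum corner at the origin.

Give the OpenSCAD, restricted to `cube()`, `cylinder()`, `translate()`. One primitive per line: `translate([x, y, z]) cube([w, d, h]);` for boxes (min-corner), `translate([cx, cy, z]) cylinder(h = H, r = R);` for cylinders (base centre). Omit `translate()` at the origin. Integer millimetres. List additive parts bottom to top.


cube([160, 160, 40]);
translate([0, 0, 40]) cube([160, 40, 200]);


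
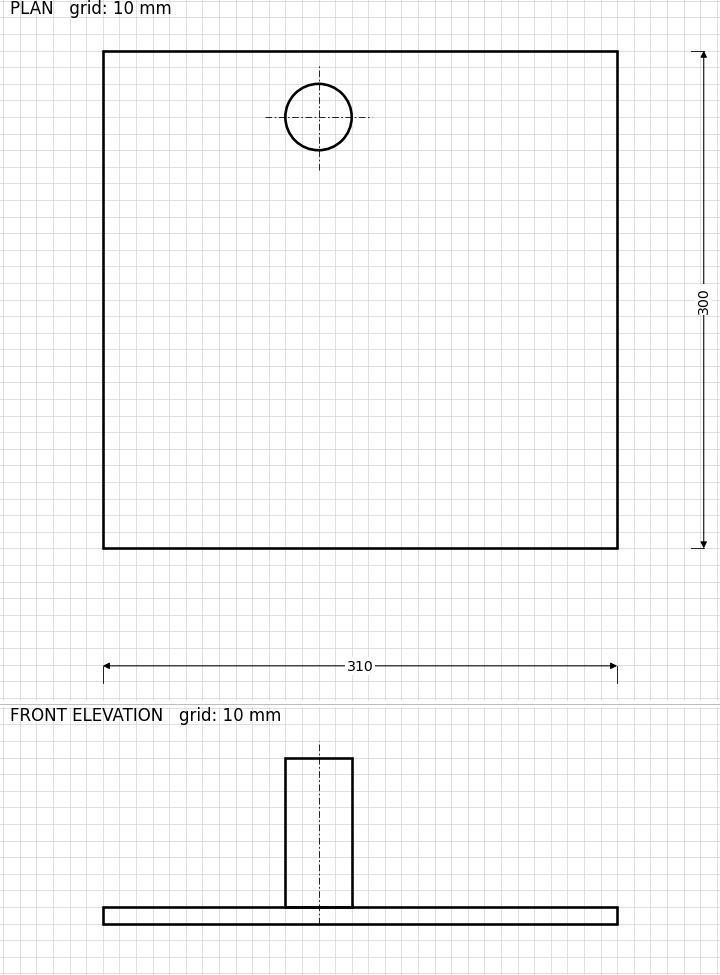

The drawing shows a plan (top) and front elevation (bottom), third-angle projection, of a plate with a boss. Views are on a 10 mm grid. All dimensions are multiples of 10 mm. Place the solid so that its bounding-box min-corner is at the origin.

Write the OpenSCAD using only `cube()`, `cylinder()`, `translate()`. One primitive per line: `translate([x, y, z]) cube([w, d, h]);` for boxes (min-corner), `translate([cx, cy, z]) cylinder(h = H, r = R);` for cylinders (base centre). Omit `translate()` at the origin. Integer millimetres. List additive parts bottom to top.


cube([310, 300, 10]);
translate([130, 260, 10]) cylinder(h = 90, r = 20);
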